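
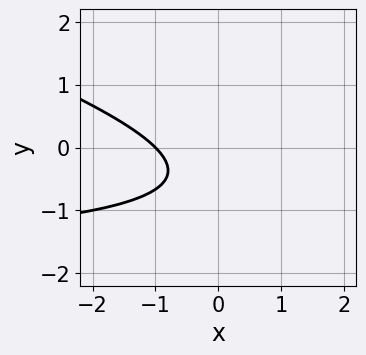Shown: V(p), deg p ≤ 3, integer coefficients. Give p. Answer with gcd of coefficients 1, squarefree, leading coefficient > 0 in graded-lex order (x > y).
x*y + 3*y^2 + 2*x + 3*y + 2

First, deg p = 2. The shape is more complex than any degree-1 curve.
Next, checking where it meets the axes: no y-intercept at any integer in the box; one x-axis crossing is at x = -1.
Finally, matching integer coefficients to the picture gives p.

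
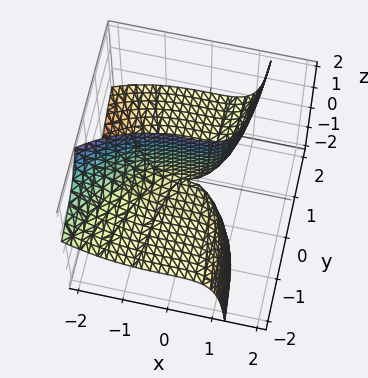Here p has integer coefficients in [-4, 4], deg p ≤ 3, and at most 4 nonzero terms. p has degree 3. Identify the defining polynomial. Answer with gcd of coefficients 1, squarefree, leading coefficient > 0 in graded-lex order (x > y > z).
x^3 + 2*x*y*z - 3*y*z

1. The degree is 3 — no degree-2 surface has this shape.
2. Against the integer gridlines: the visible y-axis segment lies entirely on the surface; one x-axis crossing is at x = 0.
3. Solving for integer coefficients yields p as stated. Check: (0, 0, 2) on the z-axis lies on the surface, and p(0, 0, 2) = 0. ✓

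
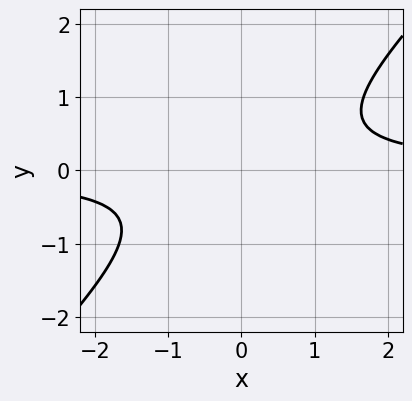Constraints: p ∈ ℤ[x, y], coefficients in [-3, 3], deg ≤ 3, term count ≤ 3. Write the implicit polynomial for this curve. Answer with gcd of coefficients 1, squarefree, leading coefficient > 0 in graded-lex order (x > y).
3*x*y - 3*y^2 - 2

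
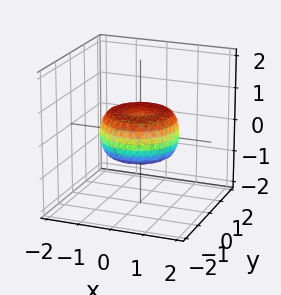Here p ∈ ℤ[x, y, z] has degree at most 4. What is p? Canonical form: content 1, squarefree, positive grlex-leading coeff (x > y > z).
(a) The degree is 4 — a generic line meets the surface in up to 4 points.
(b) Symmetries: rotational symmetry about the z-axis ⇒ p depends on x, y only through x² + y².
(c) From the visible intercepts: a circular section at z = 0 has radius between 1 and 2.
(d) These observations pin down the coefficients.

2*x^4 + 4*x^2*y^2 + 2*y^4 - 2*x^2 - 2*y^2 + 3*z^2 - 1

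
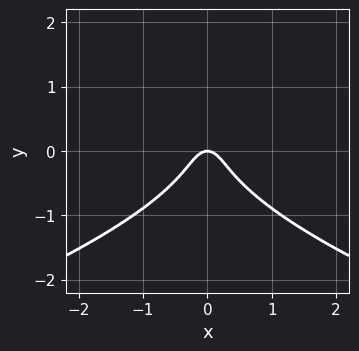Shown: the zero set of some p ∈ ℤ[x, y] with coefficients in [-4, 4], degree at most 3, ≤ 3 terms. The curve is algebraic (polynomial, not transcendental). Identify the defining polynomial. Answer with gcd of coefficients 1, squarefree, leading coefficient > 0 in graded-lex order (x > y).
First, the degree is 3 — a generic line meets the curve in up to 3 points.
Then, symmetries: mirror symmetry x ↦ −x ⇒ only even powers of x.
Next, reading off the gridlines: one x-axis crossing is at x = 0; it meets the y-axis at y = 0 (among the integer gridlines).
Finally, putting this together gives p.

3*y^3 + 3*x^2 + y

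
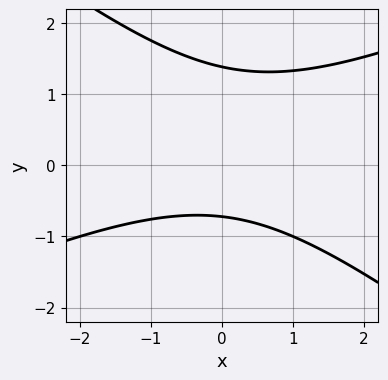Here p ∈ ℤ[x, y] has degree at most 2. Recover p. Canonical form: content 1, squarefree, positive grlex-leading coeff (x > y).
x^2 - x*y - 3*y^2 + 2*y + 3

First, deg p = 2. A generic line meets the curve in up to 2 points.
Next, from the visible intercepts: it misses every integer gridline on the x-axis.
Finally, matching integer coefficients to the picture gives p.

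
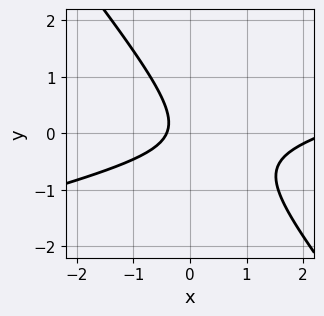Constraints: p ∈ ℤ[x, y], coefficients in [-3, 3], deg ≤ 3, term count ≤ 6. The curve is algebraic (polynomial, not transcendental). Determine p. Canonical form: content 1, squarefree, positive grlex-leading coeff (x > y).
Degree: no degree-1 curve has this shape, so deg p = 2.
Reading off the gridlines: no y-intercept at any integer in the box.
Solving for integer coefficients yields p as stated.

x^2 - 3*x*y - 3*y^2 - 2*x - 1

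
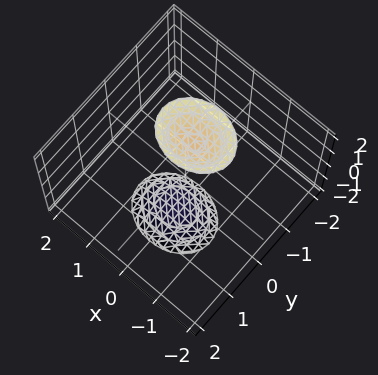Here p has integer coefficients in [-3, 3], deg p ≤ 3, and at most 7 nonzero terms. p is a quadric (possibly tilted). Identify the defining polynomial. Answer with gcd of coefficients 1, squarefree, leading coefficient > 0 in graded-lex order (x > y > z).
2*x^2 + 3*y^2 + y*z - z^2 + 3

There are 2 components.
The degree is 2 — no degree-1 surface has this shape.
From the visible intercepts: it misses every integer gridline on the y-axis; no x-intercept at any integer in the box.
Together with the visible shape, these determine p as stated.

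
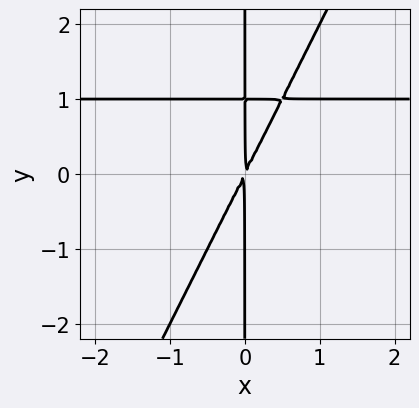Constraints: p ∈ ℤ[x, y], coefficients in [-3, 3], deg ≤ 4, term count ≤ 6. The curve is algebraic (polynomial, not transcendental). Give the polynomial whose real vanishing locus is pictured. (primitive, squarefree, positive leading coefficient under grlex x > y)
2*x^2*y - x*y^2 - 2*x^2 + x*y

(a) The degree is 3 — no degree-2 curve has this shape.
(b) Against the integer gridlines: the visible y-axis segment lies entirely on the curve.
(c) Putting this together gives p.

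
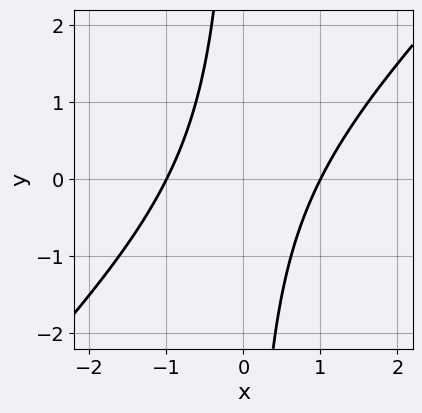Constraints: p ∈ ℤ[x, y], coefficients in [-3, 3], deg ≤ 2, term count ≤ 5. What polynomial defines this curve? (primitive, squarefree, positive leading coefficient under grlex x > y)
1. The degree is 2 — the shape is more complex than any degree-1 curve.
2. Reading off the gridlines: among the integer gridlines, it crosses the x-axis at x ∈ {-1, 1}; no y-intercept at any integer in the box.
3. Together with the visible shape, these determine p as stated.

x^2 - x*y - 1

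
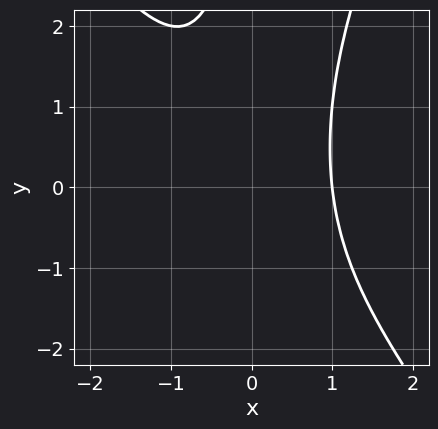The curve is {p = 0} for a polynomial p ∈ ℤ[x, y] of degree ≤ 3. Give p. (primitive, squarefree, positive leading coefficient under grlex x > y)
3*x^3 + x^2*y - x*y^2 - 3

First, the degree is 3 — the shape is more complex than any degree-2 curve.
Then, observable constraints: it meets the x-axis at x = 1 (among the integer gridlines); the curve avoids every integer y-axis point in the box.
Finally, putting this together gives p.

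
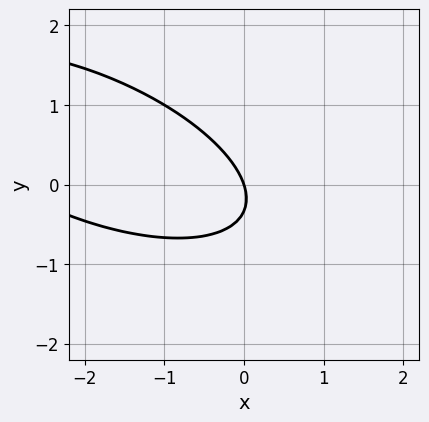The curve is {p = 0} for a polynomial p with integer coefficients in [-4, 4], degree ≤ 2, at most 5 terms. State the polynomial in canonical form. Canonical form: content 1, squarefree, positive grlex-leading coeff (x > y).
x^2 + 2*x*y + 3*y^2 + 3*x + y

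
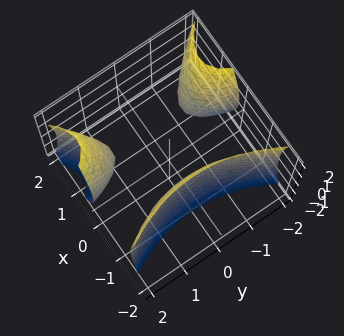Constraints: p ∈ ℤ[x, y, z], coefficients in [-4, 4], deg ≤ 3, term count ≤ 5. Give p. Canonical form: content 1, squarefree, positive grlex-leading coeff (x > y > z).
3*x^3 - 2*x*y^2 - 3*x^2 + z^2 + 2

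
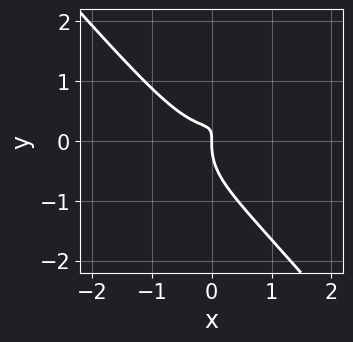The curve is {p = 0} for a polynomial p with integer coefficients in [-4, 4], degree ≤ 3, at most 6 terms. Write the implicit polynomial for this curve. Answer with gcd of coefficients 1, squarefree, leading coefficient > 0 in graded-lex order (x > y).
1. The degree is 3 — the shape is more complex than any degree-2 curve.
2. Against the integer gridlines: one y-axis crossing is at y = 0; it meets the x-axis at x = 0 (among the integer gridlines).
3. Solving for integer coefficients yields p as stated.

3*x^3 + 2*y^3 - 3*x*y + x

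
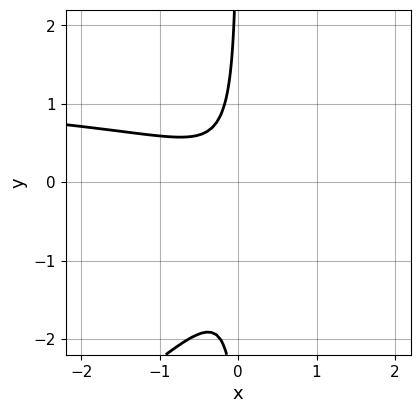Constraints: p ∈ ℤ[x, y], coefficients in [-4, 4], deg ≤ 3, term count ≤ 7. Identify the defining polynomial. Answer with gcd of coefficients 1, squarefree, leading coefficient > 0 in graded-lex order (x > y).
1. Degree: a generic line meets the curve in up to 3 points, so deg p = 3.
2. From the axis intercepts and sections: no x-intercept at any integer in the box; no y-intercept at any integer in the box.
3. Putting this together gives p.

2*x^2*y - 3*x*y^2 - 3*x^2 - 3*x*y - 1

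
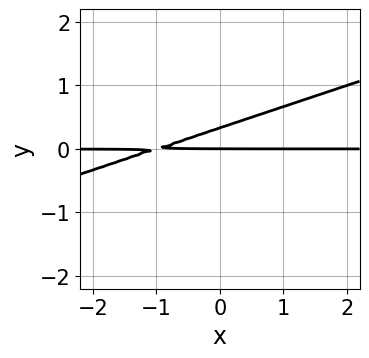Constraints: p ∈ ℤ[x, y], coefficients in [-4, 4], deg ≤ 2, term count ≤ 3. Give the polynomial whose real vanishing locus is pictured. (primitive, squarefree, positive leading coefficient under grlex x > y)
x*y - 3*y^2 + y

(a) deg p = 2. The shape is more complex than any degree-1 curve.
(b) From the visible intercepts: the visible x-axis segment lies entirely on the curve; it crosses the y-axis at the gridline y = 0.
(c) Putting this together gives p.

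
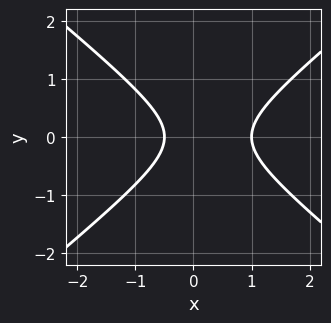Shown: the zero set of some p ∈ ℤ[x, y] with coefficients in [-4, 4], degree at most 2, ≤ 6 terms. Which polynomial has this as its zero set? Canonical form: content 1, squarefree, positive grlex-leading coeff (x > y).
2*x^2 - 3*y^2 - x - 1

Degree: no degree-1 curve has this shape, so deg p = 2.
Symmetries: the y ↦ −y reflection is a symmetry, so y appears only in even powers.
From the visible intercepts: it meets the x-axis at x = 1 (among the integer gridlines); the curve avoids every integer y-axis point in the box.
Fitting integer coefficients to these (and the overall shape) gives p.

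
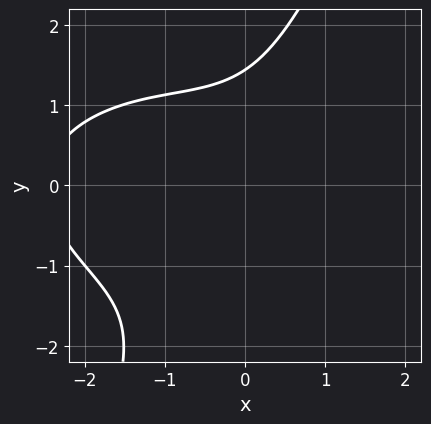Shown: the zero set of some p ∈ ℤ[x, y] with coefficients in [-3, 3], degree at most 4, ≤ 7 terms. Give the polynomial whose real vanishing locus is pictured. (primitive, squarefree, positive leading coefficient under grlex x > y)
x^3 + 2*x*y^2 - y^3 + 2*x^2 + 3

(a) deg p = 3. A generic line meets the curve in up to 3 points.
(b) From the axis intercepts and sections: it misses every integer gridline on the x-axis.
(c) These observations pin down the coefficients.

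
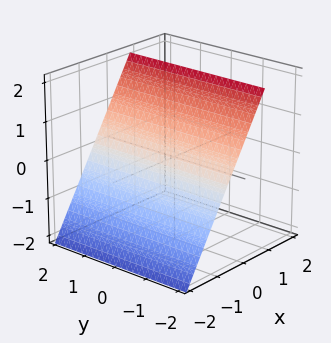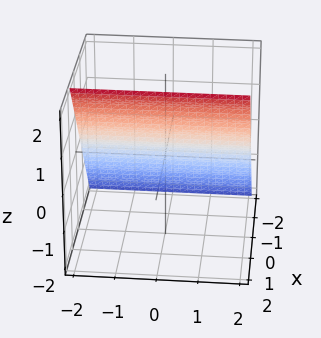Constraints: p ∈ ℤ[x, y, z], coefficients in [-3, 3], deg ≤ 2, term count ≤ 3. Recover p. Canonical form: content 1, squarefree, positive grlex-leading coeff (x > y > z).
3*x - 2*z + 2

(a) deg p = 1. The surface is flat (a plane).
(b) From the visible intercepts: the surface avoids every integer y-axis point in the box; it meets the z-axis at z = 1 (among the integer gridlines).
(c) Solving for integer coefficients yields p as stated.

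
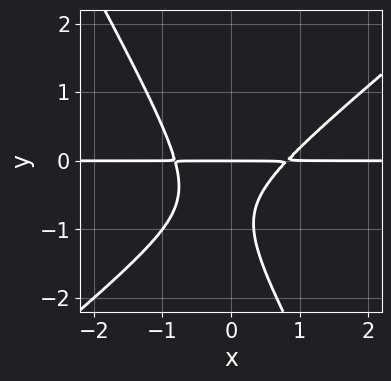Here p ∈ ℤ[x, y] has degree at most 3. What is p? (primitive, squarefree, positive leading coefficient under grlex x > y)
3*x^2*y - 2*x*y^2 - 2*y^3 - 3*y^2 - 2*y

Degree: no degree-2 curve has this shape, so deg p = 3.
Against the integer gridlines: the visible x-axis segment lies entirely on the curve; it meets the y-axis at y = 0 (among the integer gridlines).
The integer polynomial consistent with all of this is the stated p.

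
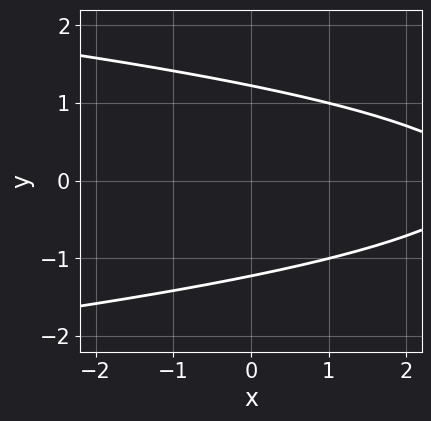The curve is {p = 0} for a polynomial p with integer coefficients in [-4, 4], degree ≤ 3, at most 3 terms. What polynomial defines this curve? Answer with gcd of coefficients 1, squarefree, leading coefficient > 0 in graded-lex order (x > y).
(a) Degree: a generic line meets the curve in up to 2 points, so deg p = 2.
(b) Symmetries: mirror symmetry y ↦ −y ⇒ only even powers of y.
(c) Reading off the gridlines: it misses every integer gridline on the x-axis.
(d) These observations pin down the coefficients.

2*y^2 + x - 3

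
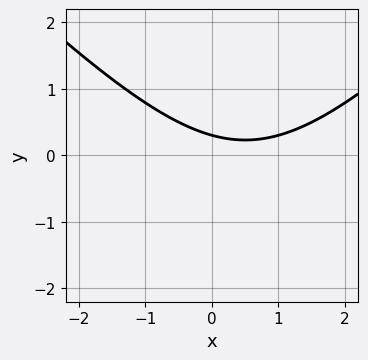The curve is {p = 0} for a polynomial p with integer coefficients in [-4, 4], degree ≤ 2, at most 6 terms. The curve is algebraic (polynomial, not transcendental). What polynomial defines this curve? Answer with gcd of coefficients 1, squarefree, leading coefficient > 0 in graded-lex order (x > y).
x^2 - y^2 - x - 3*y + 1

1. The degree is 2 — a generic line meets the curve in up to 2 points.
2. Observable constraints: it misses every integer gridline on the x-axis.
3. Together with the visible shape, these determine p as stated.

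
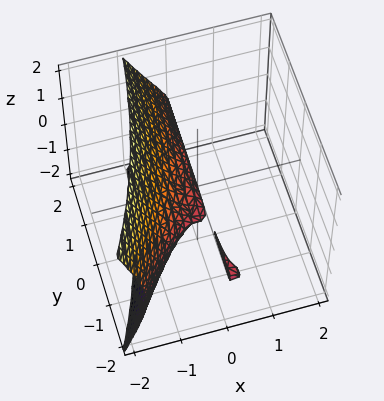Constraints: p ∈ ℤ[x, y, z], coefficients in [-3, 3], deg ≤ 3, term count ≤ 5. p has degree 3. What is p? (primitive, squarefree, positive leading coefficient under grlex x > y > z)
3*x^3 - 2*x^2*y + x*y + 2*z^2 + x

(a) I count 2 distinct pieces.
(b) Degree: no degree-2 surface has this shape, so deg p = 3.
(c) Checking where it meets the axes: it crosses the x-axis at the gridline x = 0; one z-axis crossing is at z = 0; every point of the y-axis in the box is on the surface.
(d) Matching integer coefficients to the picture gives p.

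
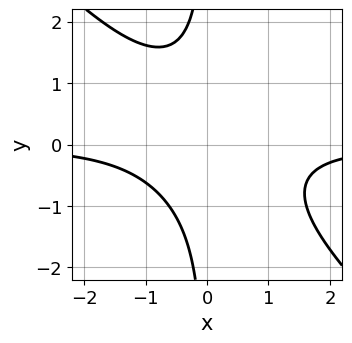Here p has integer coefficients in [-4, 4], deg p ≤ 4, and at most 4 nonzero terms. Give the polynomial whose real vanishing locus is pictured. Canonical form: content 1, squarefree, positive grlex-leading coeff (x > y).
First, degree: the shape is more complex than any degree-2 curve, so deg p = 3.
Next, observable constraints: it misses every integer gridline on the x-axis; it misses every integer gridline on the y-axis.
Finally, the integer polynomial consistent with all of this is the stated p.

x^2*y + x*y^2 + 1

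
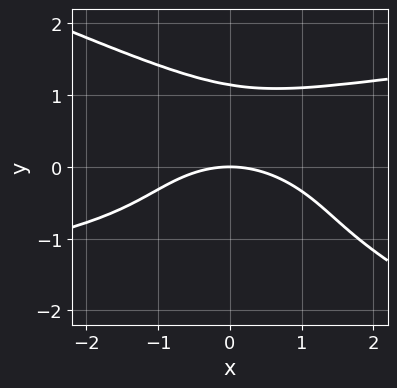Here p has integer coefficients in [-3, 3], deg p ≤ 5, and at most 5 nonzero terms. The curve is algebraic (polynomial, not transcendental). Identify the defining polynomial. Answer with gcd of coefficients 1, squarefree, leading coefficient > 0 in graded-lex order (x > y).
x*y^3 + 2*y^4 - x^2 - 3*y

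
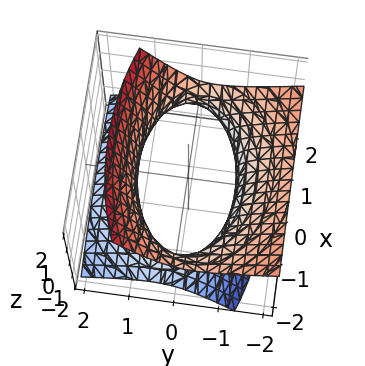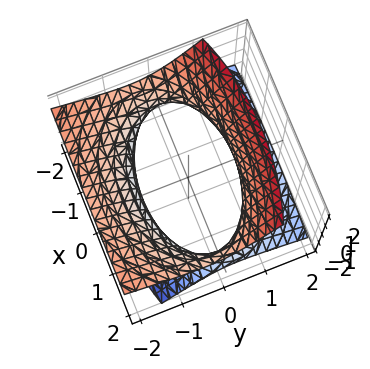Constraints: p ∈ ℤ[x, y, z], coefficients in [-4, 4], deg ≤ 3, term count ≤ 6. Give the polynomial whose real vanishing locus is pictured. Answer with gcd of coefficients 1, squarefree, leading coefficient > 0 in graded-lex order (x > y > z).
x^2 + 2*y^2 + 3*y*z - 3*z^2 - 3

First, degree: no degree-1 surface has this shape, so deg p = 2.
Next, observable constraints: the surface avoids every integer z-axis point in the box.
Finally, the integer polynomial consistent with all of this is the stated p.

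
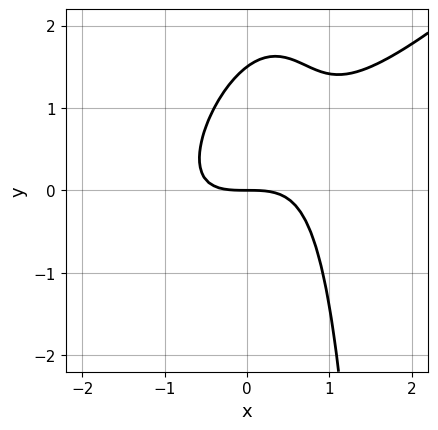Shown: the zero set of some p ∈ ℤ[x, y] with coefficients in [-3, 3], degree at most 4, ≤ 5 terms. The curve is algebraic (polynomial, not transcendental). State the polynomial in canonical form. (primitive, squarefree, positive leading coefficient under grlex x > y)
2*x^3 - 3*x^2*y + x*y^2 - 2*y^2 + 3*y

First, deg p = 3.
Then, from the visible intercepts: it meets the y-axis at y = 0 (among the integer gridlines); one x-axis crossing is at x = 0.
Finally, the integer polynomial consistent with all of this is the stated p.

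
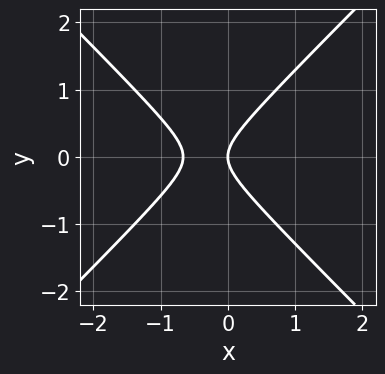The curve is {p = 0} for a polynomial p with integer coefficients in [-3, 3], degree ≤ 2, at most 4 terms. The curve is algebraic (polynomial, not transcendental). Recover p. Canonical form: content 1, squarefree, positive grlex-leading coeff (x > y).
1. deg p = 2. A generic line meets the curve in up to 2 points.
2. Symmetries: it's symmetric under y → −y, forcing even powers of y.
3. From the axis intercepts and sections: it crosses the x-axis at the gridline x = 0; it meets the y-axis at y = 0 (among the integer gridlines).
4. Assembling these constraints gives the stated polynomial.

3*x^2 - 3*y^2 + 2*x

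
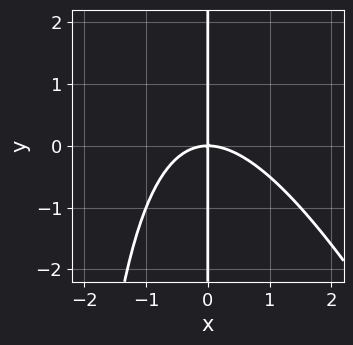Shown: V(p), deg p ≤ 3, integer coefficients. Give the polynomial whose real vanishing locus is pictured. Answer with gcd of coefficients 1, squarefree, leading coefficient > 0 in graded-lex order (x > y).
2*x^3 + x^2*y + 3*x*y

1. The degree is 3 — a generic line meets the curve in up to 3 points.
2. Checking where it meets the axes: it crosses the x-axis at the gridline x = 0; the visible y-axis segment lies entirely on the curve.
3. Putting this together gives p.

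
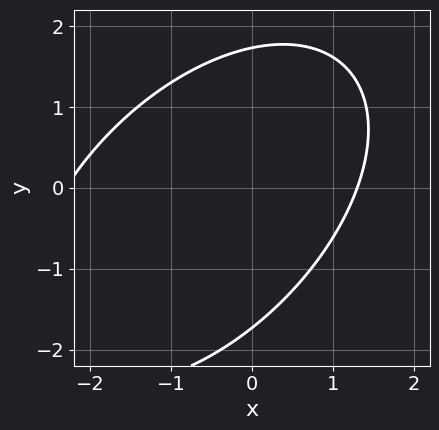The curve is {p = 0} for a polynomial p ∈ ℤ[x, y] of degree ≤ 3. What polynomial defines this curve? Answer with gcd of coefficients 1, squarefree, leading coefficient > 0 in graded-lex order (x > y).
x^2 - x*y + y^2 + x - 3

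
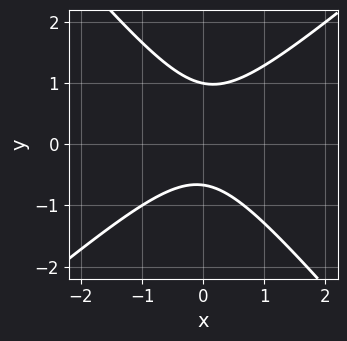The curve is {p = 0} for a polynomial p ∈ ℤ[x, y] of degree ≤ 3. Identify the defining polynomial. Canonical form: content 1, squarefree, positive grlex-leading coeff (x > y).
1. deg p = 2. The shape is more complex than any degree-1 curve.
2. Against the integer gridlines: it misses every integer gridline on the x-axis; it crosses the y-axis at the gridline y = 1.
3. These observations pin down the coefficients.

3*x^2 - x*y - 3*y^2 + y + 2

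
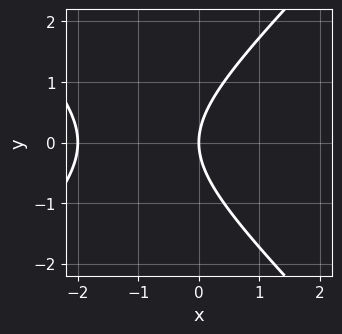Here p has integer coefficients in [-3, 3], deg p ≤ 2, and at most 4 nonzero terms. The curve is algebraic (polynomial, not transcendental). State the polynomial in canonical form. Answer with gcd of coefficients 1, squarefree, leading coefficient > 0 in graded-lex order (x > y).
x^2 - y^2 + 2*x

The degree is 2 — no degree-1 curve has this shape.
Symmetries: it's symmetric under y → −y, forcing even powers of y.
From the visible intercepts: one y-axis crossing is at y = 0; among the integer gridlines, it crosses the x-axis at x ∈ {-2, 0}.
Solving for integer coefficients yields p as stated.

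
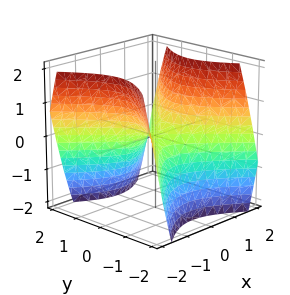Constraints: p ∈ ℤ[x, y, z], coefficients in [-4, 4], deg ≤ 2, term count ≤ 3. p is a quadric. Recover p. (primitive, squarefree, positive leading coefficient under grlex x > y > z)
x^2 - y^2 - z

1. deg p = 2.
2. Symmetries: it's symmetric under y → −y, forcing even powers of y; it's symmetric under x → −x, forcing even powers of x.
3. From the axis intercepts and sections: one x-axis crossing is at x = 0; it meets the z-axis at z = 0 (among the integer gridlines); it crosses the y-axis at the gridline y = 0.
4. The integer polynomial consistent with all of this is the stated p.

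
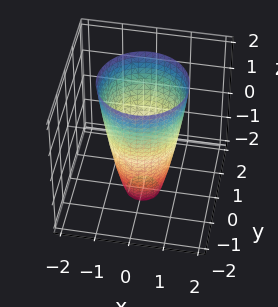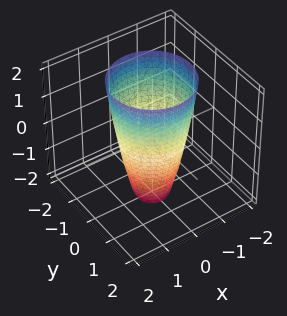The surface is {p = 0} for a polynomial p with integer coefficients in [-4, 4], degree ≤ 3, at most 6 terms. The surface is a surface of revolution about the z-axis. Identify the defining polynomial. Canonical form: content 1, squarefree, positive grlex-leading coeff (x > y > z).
3*x^2 + 3*y^2 - z - 3

1. deg p = 2. No degree-1 surface has this shape.
2. Symmetries: rotational symmetry about the z-axis ⇒ p depends on x, y only through x² + y².
3. Observable constraints: a circular section at z = 2 has radius between 1 and 2; the x-axis gridline crossings are at x ∈ {-1, 1}.
4. Together with the visible shape, these determine p as stated. Check: (0, -1, 0) on the y-axis lies on the surface, and p(0, -1, 0) = 0. ✓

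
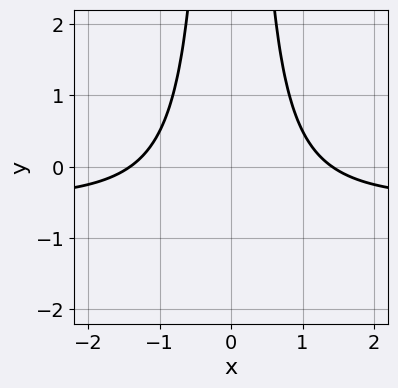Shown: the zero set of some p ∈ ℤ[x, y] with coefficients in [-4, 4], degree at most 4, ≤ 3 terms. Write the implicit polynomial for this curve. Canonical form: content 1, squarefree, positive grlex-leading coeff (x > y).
2*x^2*y + x^2 - 2

1. The degree is 3 — a generic line meets the curve in up to 3 points.
2. Symmetries: mirror symmetry x ↦ −x ⇒ only even powers of x.
3. From the axis intercepts and sections: the curve avoids every integer y-axis point in the box.
4. Fitting integer coefficients to these (and the overall shape) gives p.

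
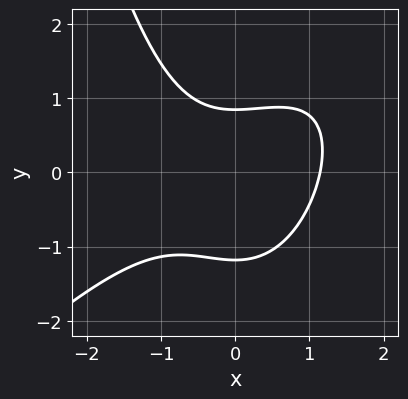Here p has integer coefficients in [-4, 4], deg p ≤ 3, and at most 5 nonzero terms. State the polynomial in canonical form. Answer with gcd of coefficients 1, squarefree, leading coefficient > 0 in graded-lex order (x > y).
2*x^3 - 2*x^2*y + 3*y^2 + y - 3

Degree: a generic line meets the curve in up to 3 points, so deg p = 3.
Putting this together gives p.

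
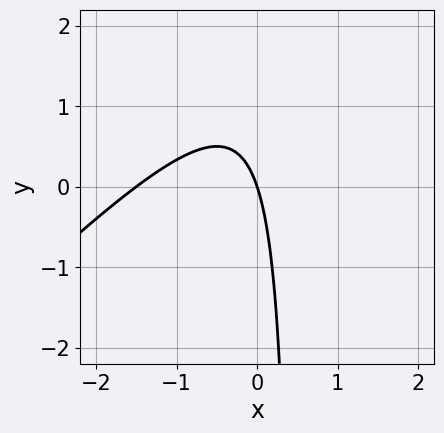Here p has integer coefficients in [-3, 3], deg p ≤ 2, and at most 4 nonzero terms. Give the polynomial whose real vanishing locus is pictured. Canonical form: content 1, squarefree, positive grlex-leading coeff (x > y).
2*x^2 - 2*x*y + 3*x + y

(a) deg p = 2. The shape is more complex than any degree-1 curve.
(b) Reading off the gridlines: one x-axis crossing is at x = 0; one y-axis crossing is at y = 0.
(c) The integer polynomial consistent with all of this is the stated p.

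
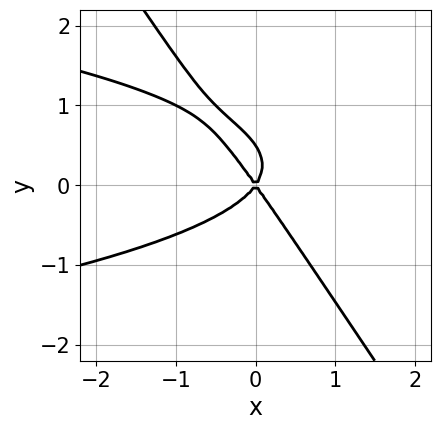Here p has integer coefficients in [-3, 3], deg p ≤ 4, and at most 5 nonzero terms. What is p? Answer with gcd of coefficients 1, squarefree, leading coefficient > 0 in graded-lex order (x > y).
3*x*y^2 + 2*y^3 + 2*x^2 - y^2

(a) deg p = 3.
(b) Observable constraints: it crosses the y-axis at the gridline y = 0; it meets the x-axis at x = 0 (among the integer gridlines).
(c) These observations pin down the coefficients.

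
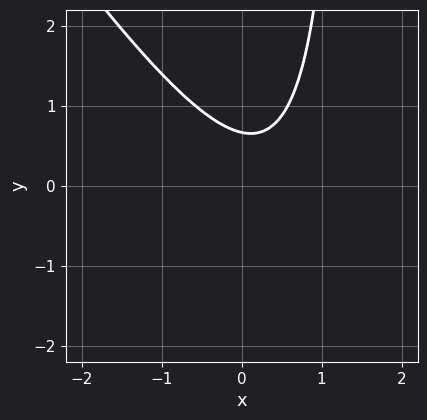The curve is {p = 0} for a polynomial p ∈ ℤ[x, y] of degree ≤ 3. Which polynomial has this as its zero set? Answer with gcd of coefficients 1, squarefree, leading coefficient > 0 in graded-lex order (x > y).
3*x^2 + 2*x*y - 2*x - 3*y + 2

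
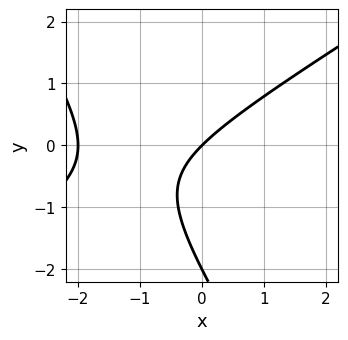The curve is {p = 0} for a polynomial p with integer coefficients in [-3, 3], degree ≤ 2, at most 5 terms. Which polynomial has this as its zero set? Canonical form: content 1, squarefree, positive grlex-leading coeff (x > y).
x^2 - x*y - y^2 + 2*x - 2*y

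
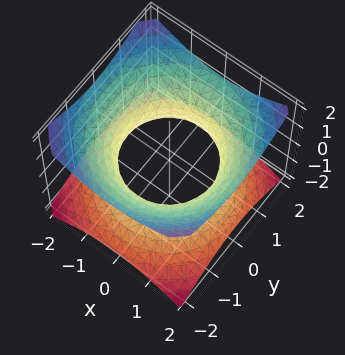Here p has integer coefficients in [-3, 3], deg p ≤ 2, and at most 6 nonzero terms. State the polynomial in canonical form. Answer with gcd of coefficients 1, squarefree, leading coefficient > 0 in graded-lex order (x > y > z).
(a) The degree is 2 — an hourglass — one-sheet hyperboloid; a quadric.
(b) Symmetries: the surface is invariant under rotation about z: p = q(x² + y², z); mirror symmetry z ↦ −z ⇒ only even powers of z.
(c) Against the integer gridlines: a circular section at z = 0 has radius between 1 and 2; it misses every integer gridline on the z-axis.
(d) Putting this together gives p.

2*x^2 + 2*y^2 - 3*z^2 - 3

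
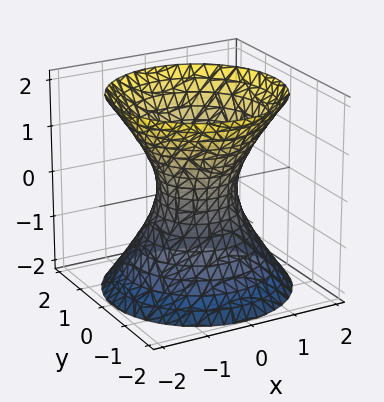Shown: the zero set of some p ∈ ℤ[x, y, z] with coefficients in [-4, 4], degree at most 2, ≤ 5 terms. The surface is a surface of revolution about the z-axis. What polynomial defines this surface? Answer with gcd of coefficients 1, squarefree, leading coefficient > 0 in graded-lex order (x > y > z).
(a) Degree: a generic line meets the surface in up to 2 points, so deg p = 2.
(b) Symmetry: the surface is invariant under rotation about z: p = q(x² + y², z).
(c) From the visible intercepts: a circular section at z = 0 has radius between 0 and 1; it misses every integer gridline on the z-axis.
(d) Together with the visible shape, these determine p as stated.

3*x^2 + 3*y^2 - 2*z^2 - 2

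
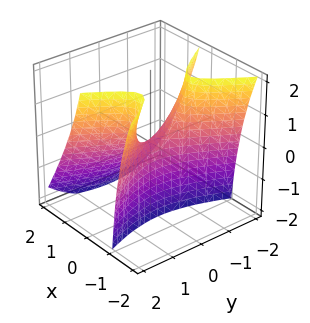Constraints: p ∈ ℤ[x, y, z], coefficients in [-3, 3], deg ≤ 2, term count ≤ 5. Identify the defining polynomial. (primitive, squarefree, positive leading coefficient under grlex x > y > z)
3*x^2 + 2*x*z - y^2 + z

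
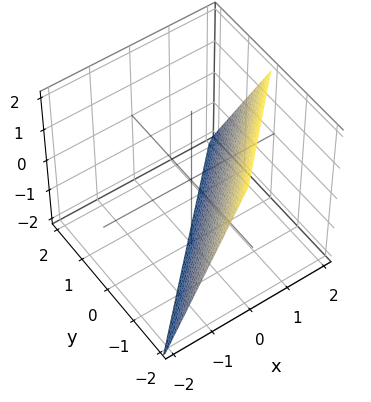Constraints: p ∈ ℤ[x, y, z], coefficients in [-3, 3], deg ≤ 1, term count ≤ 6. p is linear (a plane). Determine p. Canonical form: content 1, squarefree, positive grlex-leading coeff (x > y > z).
2*x - 2*y - z - 2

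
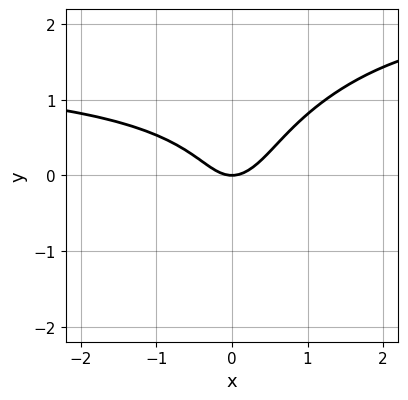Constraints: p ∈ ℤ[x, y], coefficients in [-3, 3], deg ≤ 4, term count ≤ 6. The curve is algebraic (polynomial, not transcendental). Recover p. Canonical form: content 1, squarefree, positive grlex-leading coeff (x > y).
2*x^2*y - 2*x*y^2 + 2*y^3 - 3*x^2 + 2*y

Degree: a generic line meets the curve in up to 3 points, so deg p = 3.
From the visible intercepts: one x-axis crossing is at x = 0; it crosses the y-axis at the gridline y = 0.
Matching integer coefficients to the picture gives p.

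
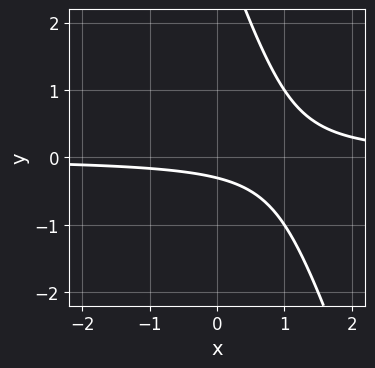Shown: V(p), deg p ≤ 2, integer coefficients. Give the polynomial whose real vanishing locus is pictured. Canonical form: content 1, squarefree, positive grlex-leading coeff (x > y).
First, degree: no degree-1 curve has this shape, so deg p = 2.
Next, from the visible intercepts: the curve avoids every integer x-axis point in the box.
Finally, these observations pin down the coefficients.

3*x*y + y^2 - 3*y - 1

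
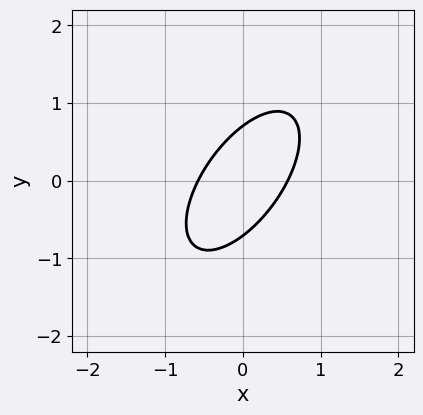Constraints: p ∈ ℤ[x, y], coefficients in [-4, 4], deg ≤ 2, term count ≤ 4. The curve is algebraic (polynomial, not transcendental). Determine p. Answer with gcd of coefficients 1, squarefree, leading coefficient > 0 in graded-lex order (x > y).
3*x^2 - 3*x*y + 2*y^2 - 1

deg p = 2. A generic line meets the curve in up to 2 points.
Putting this together gives p.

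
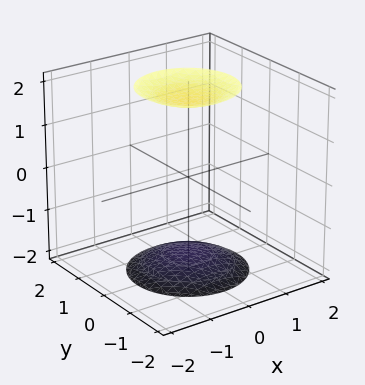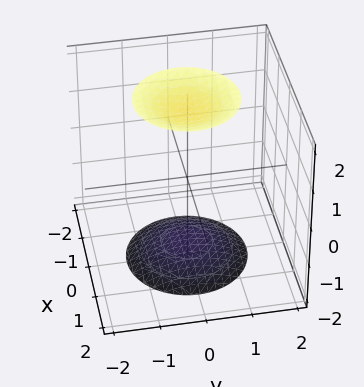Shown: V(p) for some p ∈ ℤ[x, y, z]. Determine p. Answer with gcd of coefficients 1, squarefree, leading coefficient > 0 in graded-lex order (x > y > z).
The picture has 2 separate pieces.
Degree: two separate bowl-shaped sheets opening away from each other; a quadric, so deg p = 2.
Symmetries: it's symmetric under z → −z, forcing even powers of z; every cross-section ⟂ z is a circle, so x, y appear only via x² + y².
Against the integer gridlines: a circular section at z = 2 has radius exactly 1; the surface avoids every integer x-axis point in the box; no y-intercept at any integer in the box.
Fitting integer coefficients to these (and the overall shape) gives p.

x^2 + y^2 - z^2 + 3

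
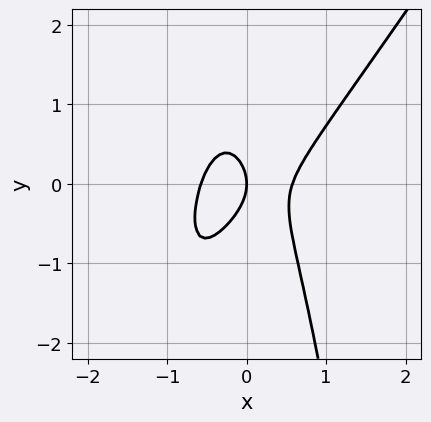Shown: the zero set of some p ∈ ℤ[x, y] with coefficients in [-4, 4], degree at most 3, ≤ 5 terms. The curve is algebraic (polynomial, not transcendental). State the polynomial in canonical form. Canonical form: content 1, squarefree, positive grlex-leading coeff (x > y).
(a) Degree: a generic line meets the curve in up to 3 points, so deg p = 3.
(b) Against the integer gridlines: it meets the y-axis at y = 0 (among the integer gridlines); it crosses the x-axis at the gridline x = 0.
(c) These observations pin down the coefficients.

3*x^3 - 2*x^2*y - y^2 - x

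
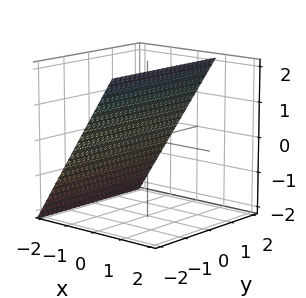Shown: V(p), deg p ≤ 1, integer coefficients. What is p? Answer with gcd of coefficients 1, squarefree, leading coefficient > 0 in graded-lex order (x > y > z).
First, degree: every cross-section is a straight line — this is a plane, so deg p = 1.
Next, from the visible intercepts: it meets the z-axis at z = 1 (among the integer gridlines); the surface avoids every integer y-axis point in the box.
Finally, these observations pin down the coefficients.

3*x - 2*z + 2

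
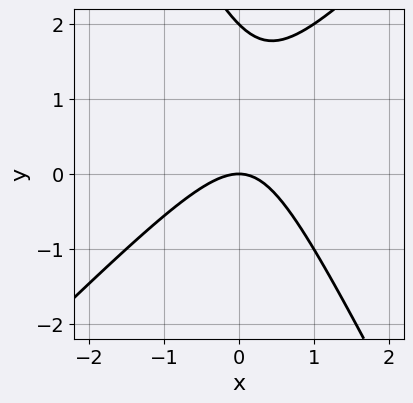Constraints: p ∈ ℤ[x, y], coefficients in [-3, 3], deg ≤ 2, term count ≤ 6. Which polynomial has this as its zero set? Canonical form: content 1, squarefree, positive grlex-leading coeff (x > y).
2*x^2 - x*y - y^2 + 2*y

deg p = 2.
From the axis intercepts and sections: it meets the x-axis at x = 0 (among the integer gridlines); among the integer gridlines, it crosses the y-axis at y ∈ {0, 2}.
Together with the visible shape, these determine p as stated.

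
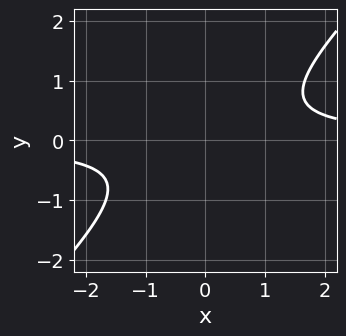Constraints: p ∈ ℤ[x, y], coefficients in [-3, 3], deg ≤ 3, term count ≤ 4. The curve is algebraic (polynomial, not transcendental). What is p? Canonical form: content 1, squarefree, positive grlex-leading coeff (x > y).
1. deg p = 2. The shape is more complex than any degree-1 curve.
2. Observable constraints: it misses every integer gridline on the x-axis; it misses every integer gridline on the y-axis.
3. Putting this together gives p.

3*x*y - 3*y^2 - 2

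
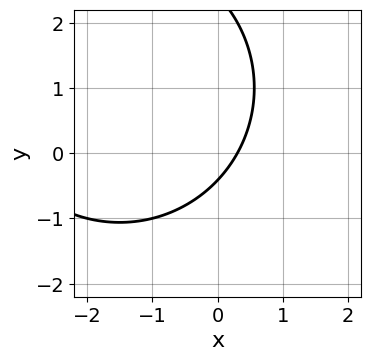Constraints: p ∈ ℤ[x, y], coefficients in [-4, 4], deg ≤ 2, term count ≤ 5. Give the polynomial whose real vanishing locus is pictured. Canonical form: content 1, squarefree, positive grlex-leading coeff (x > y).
First, the degree is 2 — a generic line meets the curve in up to 2 points.
Finally, the integer polynomial consistent with all of this is the stated p.

x^2 + y^2 + 3*x - 2*y - 1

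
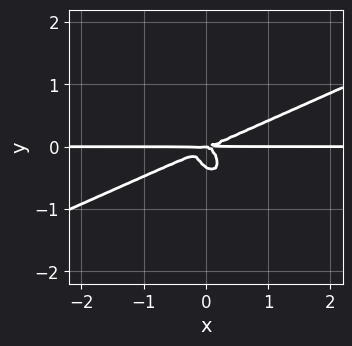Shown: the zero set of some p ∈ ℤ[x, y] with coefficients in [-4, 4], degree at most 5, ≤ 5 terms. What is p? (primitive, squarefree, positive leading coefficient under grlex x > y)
deg p = 4. The shape is more complex than any degree-3 curve.
Checking where it meets the axes: it crosses the y-axis at the gridline y = 0; every point of the x-axis in the box is on the curve.
Together with the visible shape, these determine p as stated.

2*x^3*y - 3*x^2*y^2 - 2*x*y^3 - 3*y^4 - y^3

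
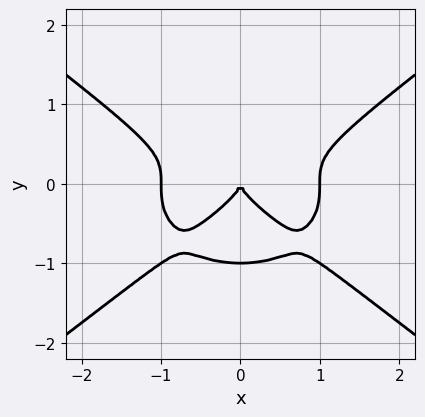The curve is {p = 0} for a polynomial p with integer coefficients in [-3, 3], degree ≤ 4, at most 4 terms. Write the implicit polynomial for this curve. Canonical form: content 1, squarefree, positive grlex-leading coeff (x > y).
x^4 - 3*y^4 - 3*y^3 - x^2

deg p = 4. A generic line meets the curve in up to 4 points.
Symmetries: it's symmetric under x → −x, forcing even powers of x.
From the axis intercepts and sections: the y-axis gridline crossings are at y ∈ {-1, 0}; the x-axis gridline crossings are at x ∈ {-1, 0, 1}.
The integer polynomial consistent with all of this is the stated p.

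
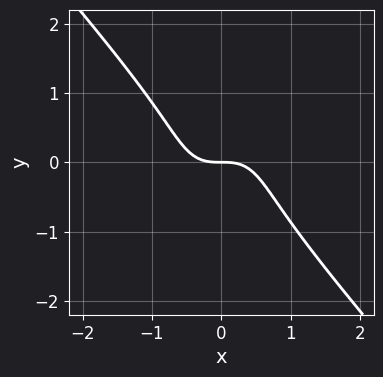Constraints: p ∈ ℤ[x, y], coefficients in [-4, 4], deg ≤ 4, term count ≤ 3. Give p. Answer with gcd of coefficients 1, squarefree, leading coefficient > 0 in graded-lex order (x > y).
3*x^3 + 2*y^3 + 2*y

(a) Degree: a generic line meets the curve in up to 3 points, so deg p = 3.
(b) Reading off the gridlines: it crosses the x-axis at the gridline x = 0; one y-axis crossing is at y = 0.
(c) Assembling these constraints gives the stated polynomial.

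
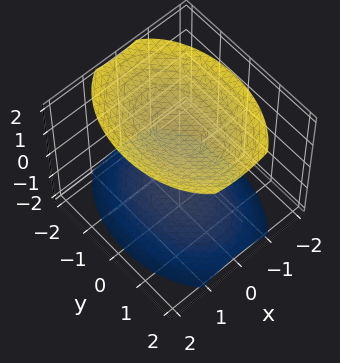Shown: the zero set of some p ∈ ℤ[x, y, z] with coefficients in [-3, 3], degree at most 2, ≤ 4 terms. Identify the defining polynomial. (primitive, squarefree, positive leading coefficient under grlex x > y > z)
2*x^2 + y^2 - 2*z^2 + 3

1. I count 2 distinct pieces. They look like related sheets of one shape, so recover p as a whole.
2. Degree: two separate bowl-shaped sheets opening away from each other; a quadric, so deg p = 2.
3. Symmetries: it's symmetric under x → −x, forcing even powers of x; the z ↦ −z reflection is a symmetry, so z appears only in even powers; the y ↦ −y reflection is a symmetry, so y appears only in even powers.
4. Checking where it meets the axes: the surface avoids every integer y-axis point in the box; the surface avoids every integer x-axis point in the box.
5. Solving for integer coefficients yields p as stated.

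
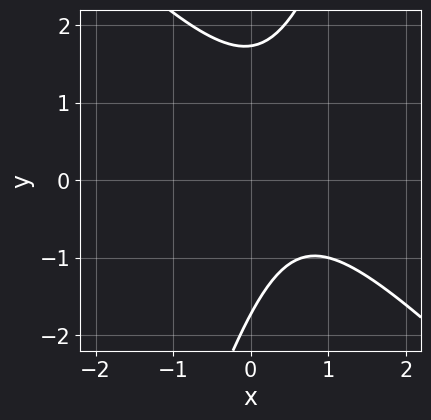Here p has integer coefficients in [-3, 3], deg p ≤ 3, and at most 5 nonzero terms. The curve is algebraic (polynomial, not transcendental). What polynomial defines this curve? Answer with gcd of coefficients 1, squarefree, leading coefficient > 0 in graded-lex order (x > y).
1. deg p = 2. A generic line meets the curve in up to 2 points.
2. Observable constraints: no x-intercept at any integer in the box.
3. The integer polynomial consistent with all of this is the stated p.

3*x^2 + 2*x*y - y^2 - 3*x + 3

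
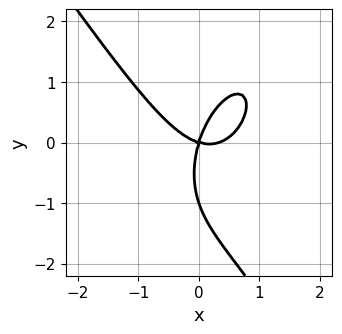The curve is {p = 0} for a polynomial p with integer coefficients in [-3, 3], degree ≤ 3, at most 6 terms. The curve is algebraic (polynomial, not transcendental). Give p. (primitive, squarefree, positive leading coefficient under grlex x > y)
3*x^3 + y^3 - x^2 - 3*x*y + y^2

1. deg p = 3.
2. From the visible intercepts: among the integer gridlines, it crosses the y-axis at y ∈ {-1, 0}; it crosses the x-axis at the gridline x = 0.
3. Together with the visible shape, these determine p as stated.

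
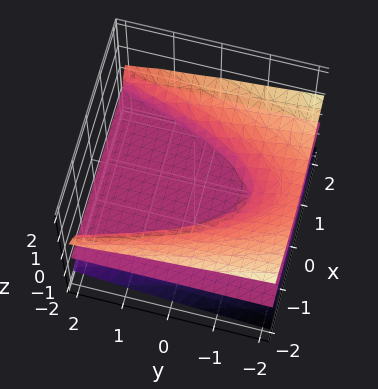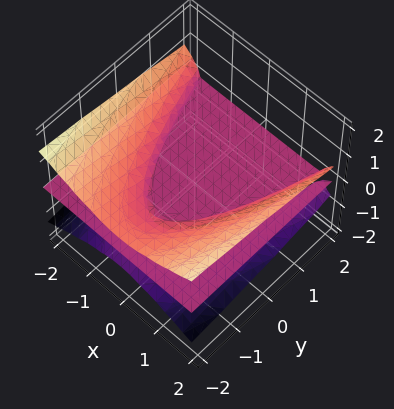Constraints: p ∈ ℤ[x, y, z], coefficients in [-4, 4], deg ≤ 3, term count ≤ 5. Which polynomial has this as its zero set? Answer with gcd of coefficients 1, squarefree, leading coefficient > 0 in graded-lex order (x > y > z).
x^2*z - 3*z^3 - y*z - z

First, the picture has 2 separate pieces. They look like related sheets of one shape, so recover p as a whole.
Then, the degree is 3 — a generic line meets the surface in up to 3 points.
Next, from the axis intercepts and sections: every point of the x-axis in the box is on the surface; the visible y-axis segment lies entirely on the surface; it meets the z-axis at z = 0 (among the integer gridlines).
Finally, solving for integer coefficients yields p as stated.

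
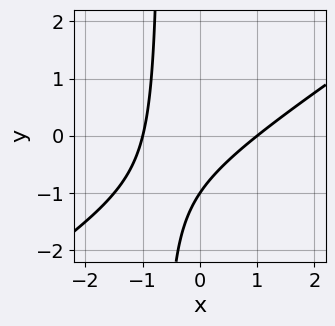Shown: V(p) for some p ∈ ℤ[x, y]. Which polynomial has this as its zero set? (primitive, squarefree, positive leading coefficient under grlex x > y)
2*x^2 - 3*x*y - 2*y - 2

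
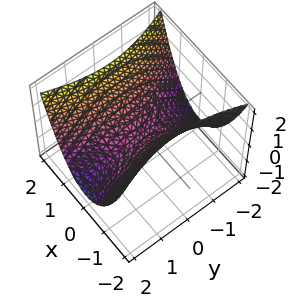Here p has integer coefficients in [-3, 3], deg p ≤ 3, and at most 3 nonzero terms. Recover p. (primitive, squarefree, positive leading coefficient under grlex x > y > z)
3*x^2 - y^2 - 3*z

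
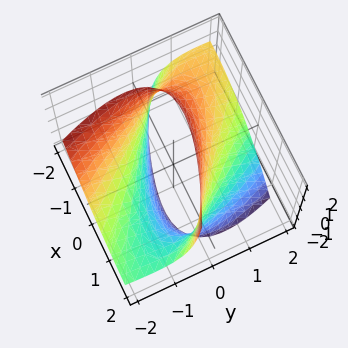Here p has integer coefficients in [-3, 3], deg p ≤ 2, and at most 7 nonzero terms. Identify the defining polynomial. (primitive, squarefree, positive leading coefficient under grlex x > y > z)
First, deg p = 2. No degree-1 surface has this shape.
Next, from the axis intercepts and sections: it misses every integer gridline on the z-axis.
Finally, solving for integer coefficients yields p as stated.

x^2 + 2*x*y + y^2 + 2*y*z - 2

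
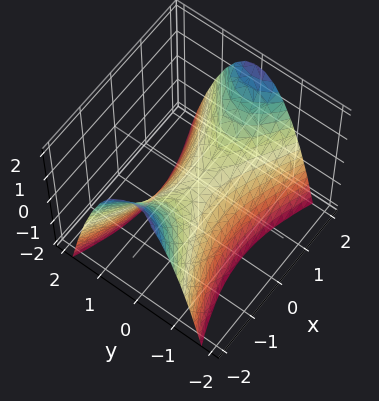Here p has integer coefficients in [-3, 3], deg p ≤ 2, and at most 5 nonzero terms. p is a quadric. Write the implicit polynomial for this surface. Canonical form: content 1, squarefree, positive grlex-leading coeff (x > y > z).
x^2 - 3*y^2 - 2*z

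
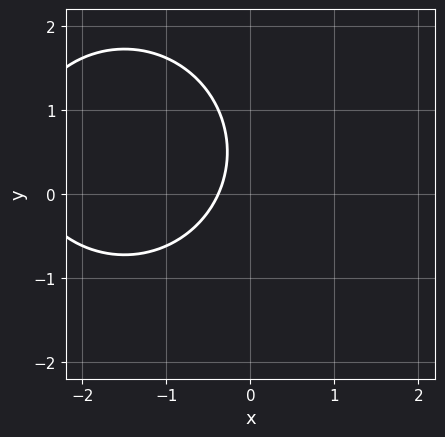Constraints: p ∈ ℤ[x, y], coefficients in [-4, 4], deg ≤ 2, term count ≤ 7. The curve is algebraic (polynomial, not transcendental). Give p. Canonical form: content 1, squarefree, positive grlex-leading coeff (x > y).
x^2 + y^2 + 3*x - y + 1

1. deg p = 2. The shape is more complex than any degree-1 curve.
2. From the axis intercepts and sections: the curve avoids every integer y-axis point in the box.
3. Putting this together gives p.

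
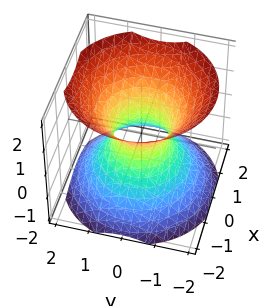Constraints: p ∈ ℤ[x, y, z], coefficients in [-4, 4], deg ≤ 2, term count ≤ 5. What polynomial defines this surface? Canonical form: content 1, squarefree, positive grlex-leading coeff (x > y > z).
First, the degree is 2 — one connected sheet with a waist; a quadric.
Then, symmetries: the z ↦ −z reflection is a symmetry, so z appears only in even powers; every cross-section ⟂ z is a circle, so x, y appear only via x² + y².
Then, checking where it meets the axes: a circular section at z = -1 has radius between 1 and 2; no z-intercept at any integer in the box.
Finally, the integer polynomial consistent with all of this is the stated p.

3*x^2 + 3*y^2 - 3*z^2 - 2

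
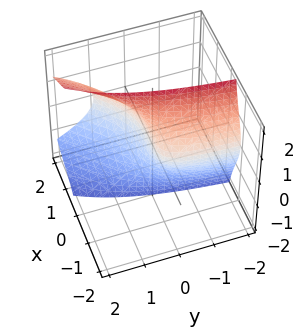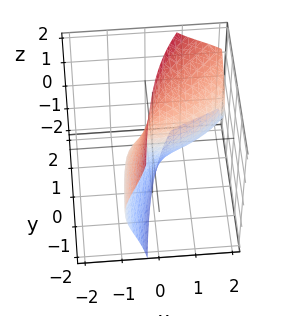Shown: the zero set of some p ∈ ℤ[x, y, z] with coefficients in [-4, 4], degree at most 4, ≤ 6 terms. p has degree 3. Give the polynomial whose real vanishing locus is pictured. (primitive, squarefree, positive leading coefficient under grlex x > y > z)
x^3 + 3*x*z^2 - 3*x*y - 3*y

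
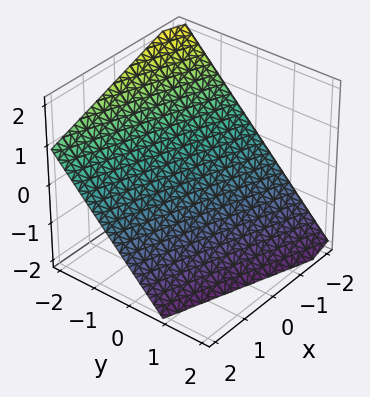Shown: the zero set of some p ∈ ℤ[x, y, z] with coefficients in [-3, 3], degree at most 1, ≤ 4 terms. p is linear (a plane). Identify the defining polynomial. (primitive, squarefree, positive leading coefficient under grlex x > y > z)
x + 3*y + 3*z + 2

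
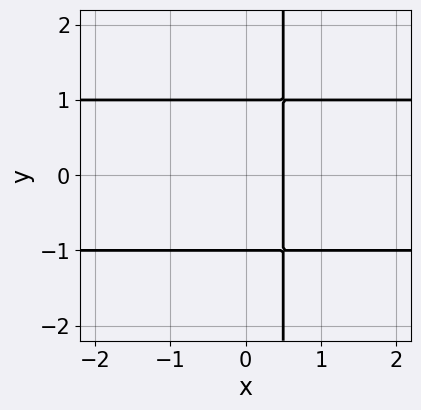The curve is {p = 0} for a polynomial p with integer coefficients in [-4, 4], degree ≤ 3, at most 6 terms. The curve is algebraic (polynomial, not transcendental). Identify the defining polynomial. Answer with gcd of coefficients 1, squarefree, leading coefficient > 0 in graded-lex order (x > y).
1. deg p = 3. No degree-2 curve has this shape.
2. Symmetries: the y ↦ −y reflection is a symmetry, so y appears only in even powers.
3. Observable constraints: the y-axis gridline crossings are at y ∈ {-1, 1}.
4. Putting this together gives p.

2*x*y^2 - y^2 - 2*x + 1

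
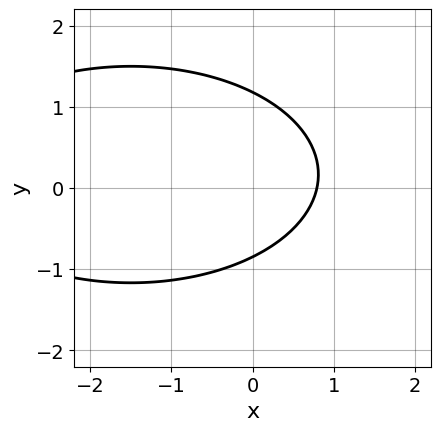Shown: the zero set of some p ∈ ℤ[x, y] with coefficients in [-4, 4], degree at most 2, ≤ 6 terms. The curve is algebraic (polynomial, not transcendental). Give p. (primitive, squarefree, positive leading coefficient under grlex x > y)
x^2 + 3*y^2 + 3*x - y - 3

1. Degree: a generic line meets the curve in up to 2 points, so deg p = 2.
2. Solving for integer coefficients yields p as stated.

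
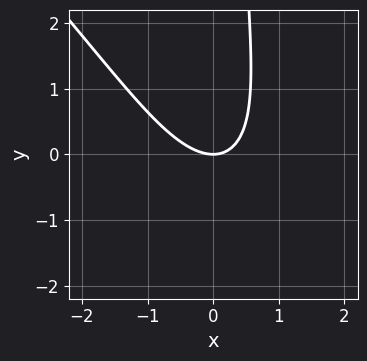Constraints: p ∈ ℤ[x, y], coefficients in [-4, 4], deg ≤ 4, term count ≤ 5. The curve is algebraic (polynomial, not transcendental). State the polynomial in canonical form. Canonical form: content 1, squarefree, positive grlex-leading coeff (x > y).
1. The degree is 3 — the shape is more complex than any degree-2 curve.
2. Observable constraints: one x-axis crossing is at x = 0; it crosses the y-axis at the gridline y = 0.
3. Fitting integer coefficients to these (and the overall shape) gives p.

x^2*y + x*y^2 + 3*x^2 + 2*x*y - 3*y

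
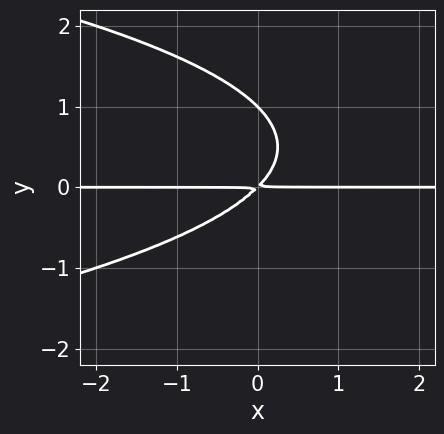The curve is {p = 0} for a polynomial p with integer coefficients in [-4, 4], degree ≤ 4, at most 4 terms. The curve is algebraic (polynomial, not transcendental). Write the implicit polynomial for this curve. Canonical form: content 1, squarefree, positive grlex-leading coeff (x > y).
y^3 + x*y - y^2

1. The degree is 3 — no degree-2 curve has this shape.
2. Checking where it meets the axes: every point of the x-axis in the box is on the curve; one y-axis crossing is at y = 1.
3. Together with the visible shape, these determine p as stated.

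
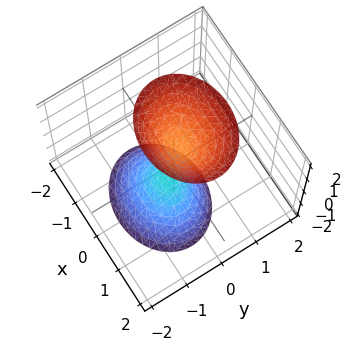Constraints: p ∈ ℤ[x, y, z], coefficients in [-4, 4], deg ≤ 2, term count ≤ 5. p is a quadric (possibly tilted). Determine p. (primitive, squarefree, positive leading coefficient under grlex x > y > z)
2*x^2 + 3*y^2 - y*z - z^2 + 1

(a) There are 2 components. They look like related sheets of one shape, so recover p as a whole.
(b) Degree: no degree-1 surface has this shape, so deg p = 2.
(c) From the axis intercepts and sections: the z-axis gridline crossings are at z ∈ {-1, 1}; the surface avoids every integer x-axis point in the box; it misses every integer gridline on the y-axis.
(d) These observations pin down the coefficients.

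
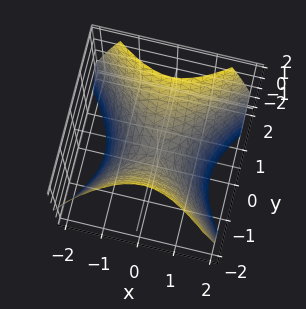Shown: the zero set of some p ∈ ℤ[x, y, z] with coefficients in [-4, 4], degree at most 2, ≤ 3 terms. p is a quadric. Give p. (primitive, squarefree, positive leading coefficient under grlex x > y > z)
deg p = 2. A hyperbolic paraboloid; a quadric.
Symmetries: mirror symmetry x ↦ −x ⇒ only even powers of x; the y ↦ −y reflection is a symmetry, so y appears only in even powers.
From the axis intercepts and sections: it meets the z-axis at z = 0 (among the integer gridlines); it meets the x-axis at x = 0 (among the integer gridlines); it meets the y-axis at y = 0 (among the integer gridlines).
Assembling these constraints gives the stated polynomial.

x^2 - y^2 + z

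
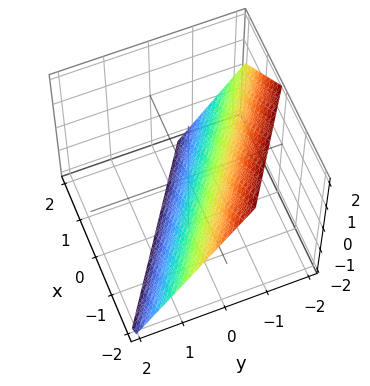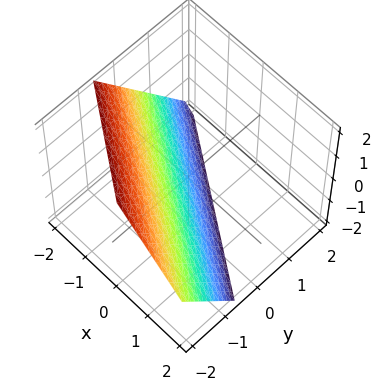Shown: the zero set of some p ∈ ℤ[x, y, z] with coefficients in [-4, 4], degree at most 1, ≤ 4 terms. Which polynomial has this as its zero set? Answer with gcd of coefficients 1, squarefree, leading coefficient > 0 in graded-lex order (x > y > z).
2*x + 3*y + 2*z + 2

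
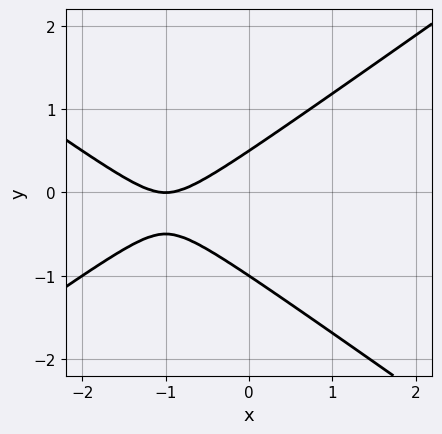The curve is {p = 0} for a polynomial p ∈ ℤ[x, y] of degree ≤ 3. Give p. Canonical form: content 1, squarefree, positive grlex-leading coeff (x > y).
x^2 - 2*y^2 + 2*x - y + 1

(a) The degree is 2 — a generic line meets the curve in up to 2 points.
(b) Against the integer gridlines: it meets the x-axis at x = -1 (among the integer gridlines); it crosses the y-axis at the gridline y = -1.
(c) Fitting integer coefficients to these (and the overall shape) gives p.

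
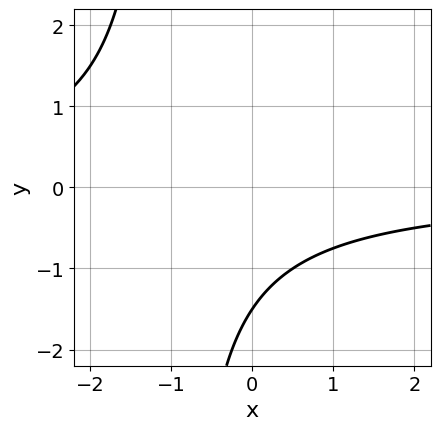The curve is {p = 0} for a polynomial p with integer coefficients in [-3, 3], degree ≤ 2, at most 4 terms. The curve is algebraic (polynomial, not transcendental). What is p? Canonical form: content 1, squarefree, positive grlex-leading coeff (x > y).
2*x*y + 2*y + 3

First, degree: no degree-1 curve has this shape, so deg p = 2.
Next, from the visible intercepts: the curve avoids every integer x-axis point in the box.
Finally, matching integer coefficients to the picture gives p.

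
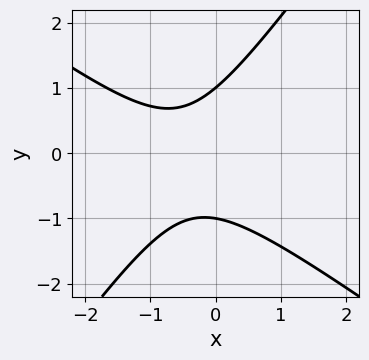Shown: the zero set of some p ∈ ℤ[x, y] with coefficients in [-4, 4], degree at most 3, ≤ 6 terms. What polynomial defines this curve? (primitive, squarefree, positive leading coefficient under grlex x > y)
First, degree: no degree-1 curve has this shape, so deg p = 2.
Then, checking where it meets the axes: it misses every integer gridline on the x-axis; among the integer gridlines, it crosses the y-axis at y ∈ {-1, 1}.
Finally, these observations pin down the coefficients.

3*x^2 + 2*x*y - 3*y^2 + 3*x + 3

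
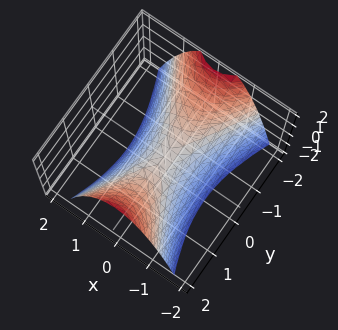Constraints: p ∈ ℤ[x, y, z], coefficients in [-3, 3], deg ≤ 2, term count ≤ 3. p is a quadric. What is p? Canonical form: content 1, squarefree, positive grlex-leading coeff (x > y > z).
1. The degree is 2 — a hyperbolic paraboloid; a quadric.
2. Symmetries: mirror symmetry y ↦ −y ⇒ only even powers of y; the x ↦ −x reflection is a symmetry, so x appears only in even powers.
3. From the axis intercepts and sections: it meets the y-axis at y = 0 (among the integer gridlines); it crosses the x-axis at the gridline x = 0; it crosses the z-axis at the gridline z = 0.
4. Assembling these constraints gives the stated polynomial.

3*x^2 - y^2 + 2*z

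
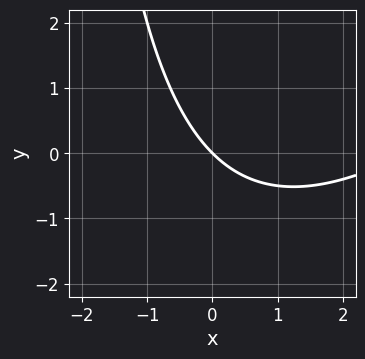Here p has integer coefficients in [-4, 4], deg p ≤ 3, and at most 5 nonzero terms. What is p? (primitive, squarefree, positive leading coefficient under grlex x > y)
(a) Degree: no degree-1 curve has this shape, so deg p = 2.
(b) Observable constraints: one y-axis crossing is at y = 0; it meets the x-axis at x = 0 (among the integer gridlines).
(c) Assembling these constraints gives the stated polynomial.

x^2 - x*y - 3*x - 3*y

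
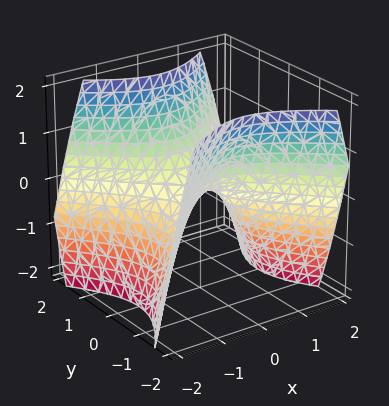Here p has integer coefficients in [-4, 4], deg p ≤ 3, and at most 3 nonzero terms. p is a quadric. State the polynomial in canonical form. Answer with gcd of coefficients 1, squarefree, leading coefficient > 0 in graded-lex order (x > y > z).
x^2 - y^2 + z

First, deg p = 2.
Next, symmetries: it's symmetric under x → −x, forcing even powers of x; mirror symmetry y ↦ −y ⇒ only even powers of y.
Then, checking where it meets the axes: one y-axis crossing is at y = 0; one x-axis crossing is at x = 0.
Finally, assembling these constraints gives the stated polynomial.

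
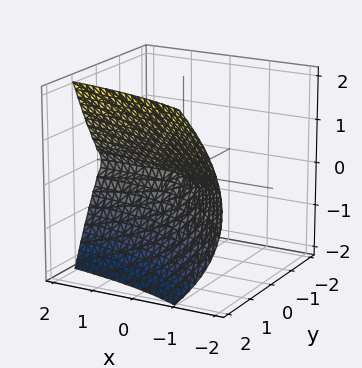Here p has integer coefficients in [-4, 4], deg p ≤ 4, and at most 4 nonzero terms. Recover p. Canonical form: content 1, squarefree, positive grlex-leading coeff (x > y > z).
First, degree: the shape is more complex than any degree-2 surface, so deg p = 3.
Then, checking where it meets the axes: one z-axis crossing is at z = 0; every point of the x-axis in the box is on the surface; it crosses the y-axis at the gridline y = 0.
Finally, together with the visible shape, these determine p as stated.

x*y^2 + y^3 - z^2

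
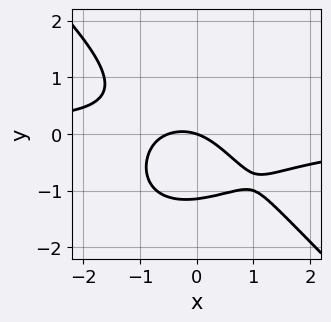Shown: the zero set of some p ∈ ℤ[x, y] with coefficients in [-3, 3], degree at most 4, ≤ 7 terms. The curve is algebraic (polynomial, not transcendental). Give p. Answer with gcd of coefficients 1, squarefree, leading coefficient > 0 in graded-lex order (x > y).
2*x^3*y + 2*y^4 + 2*x^2 + x + 3*y

(a) deg p = 4. No degree-3 curve has this shape.
(b) Reading off the gridlines: one x-axis crossing is at x = 0; it meets the y-axis at y = 0 (among the integer gridlines).
(c) Together with the visible shape, these determine p as stated.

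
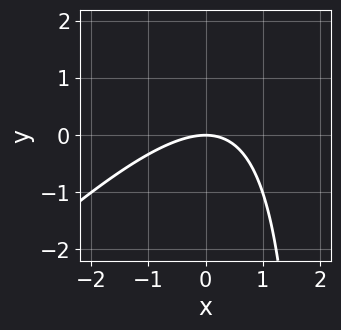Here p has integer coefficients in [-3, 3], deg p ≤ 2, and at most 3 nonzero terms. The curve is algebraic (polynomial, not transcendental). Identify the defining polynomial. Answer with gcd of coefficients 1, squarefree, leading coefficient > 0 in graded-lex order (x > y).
x^2 - x*y + 2*y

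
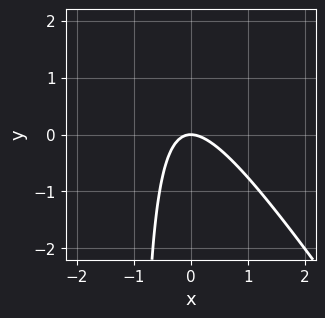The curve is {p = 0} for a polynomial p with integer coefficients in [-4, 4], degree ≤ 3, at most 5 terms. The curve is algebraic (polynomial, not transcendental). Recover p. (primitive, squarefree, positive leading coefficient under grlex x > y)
3*x^2 + 2*x*y + 2*y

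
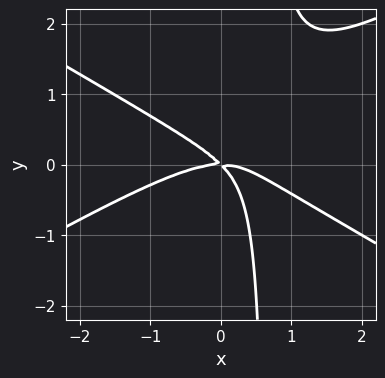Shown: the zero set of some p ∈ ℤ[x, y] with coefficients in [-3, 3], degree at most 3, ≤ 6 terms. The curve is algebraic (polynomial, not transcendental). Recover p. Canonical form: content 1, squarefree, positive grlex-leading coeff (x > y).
x^3 - 3*x*y^2 + 2*x*y + 2*y^2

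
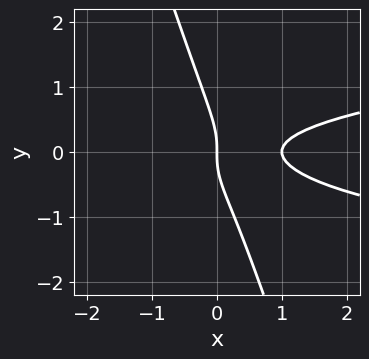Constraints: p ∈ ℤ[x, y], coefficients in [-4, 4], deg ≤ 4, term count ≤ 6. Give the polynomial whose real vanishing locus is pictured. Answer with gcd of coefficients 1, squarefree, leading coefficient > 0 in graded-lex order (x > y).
1. deg p = 3.
2. From the axis intercepts and sections: among the integer gridlines, it crosses the x-axis at x ∈ {0, 1}; it crosses the y-axis at the gridline y = 0.
3. Matching integer coefficients to the picture gives p.

3*x*y^2 + y^3 - x^2 + x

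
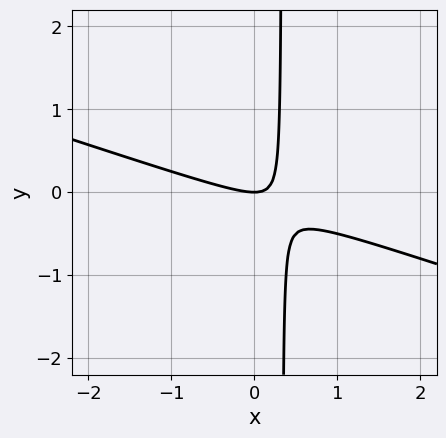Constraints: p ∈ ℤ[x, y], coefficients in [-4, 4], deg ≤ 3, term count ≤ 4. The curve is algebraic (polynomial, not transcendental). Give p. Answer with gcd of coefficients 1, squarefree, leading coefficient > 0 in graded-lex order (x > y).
1. Degree: a generic line meets the curve in up to 2 points, so deg p = 2.
2. Against the integer gridlines: one y-axis crossing is at y = 0; it crosses the x-axis at the gridline x = 0.
3. Solving for integer coefficients yields p as stated.

x^2 + 3*x*y - y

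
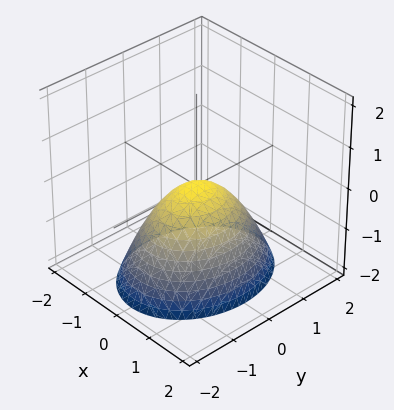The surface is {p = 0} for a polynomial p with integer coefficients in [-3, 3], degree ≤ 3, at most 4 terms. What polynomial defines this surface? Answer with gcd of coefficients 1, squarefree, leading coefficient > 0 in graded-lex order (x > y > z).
3*x^2 + 2*y^2 + 3*z

1. deg p = 2.
2. Symmetries: mirror symmetry y ↦ −y ⇒ only even powers of y; mirror symmetry x ↦ −x ⇒ only even powers of x.
3. From the visible intercepts: it crosses the z-axis at the gridline z = 0; it crosses the x-axis at the gridline x = 0; one y-axis crossing is at y = 0.
4. Matching integer coefficients to the picture gives p.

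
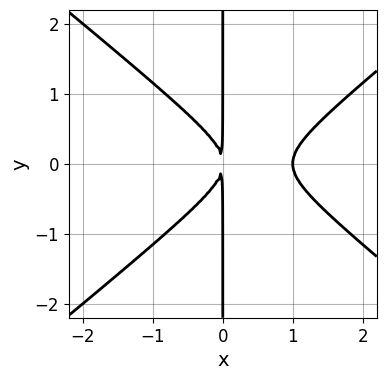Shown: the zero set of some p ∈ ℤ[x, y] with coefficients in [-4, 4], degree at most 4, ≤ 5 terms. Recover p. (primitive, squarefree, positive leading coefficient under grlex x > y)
1. The degree is 3 — the shape is more complex than any degree-2 curve.
2. Symmetries: it's symmetric under y → −y, forcing even powers of y.
3. From the visible intercepts: the visible y-axis segment lies entirely on the curve; one x-axis crossing is at x = 1.
4. Together with the visible shape, these determine p as stated.

2*x^3 - 3*x*y^2 - 2*x^2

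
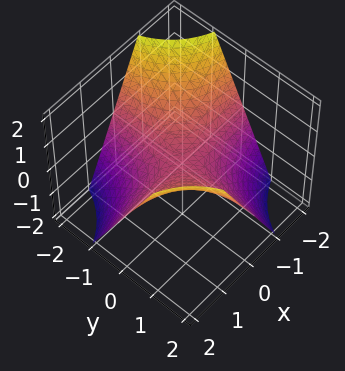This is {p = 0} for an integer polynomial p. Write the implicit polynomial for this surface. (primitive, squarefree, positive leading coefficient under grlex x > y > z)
x*y - z

(a) deg p = 2. A hyperbolic paraboloid; a quadric.
(b) From the axis intercepts and sections: every point of the y-axis in the box is on the surface; it meets the z-axis at z = 0 (among the integer gridlines).
(c) Together with the visible shape, these determine p as stated. Check: (1, 0, 0) on the x-axis lies on the surface, and p(1, 0, 0) = 0. ✓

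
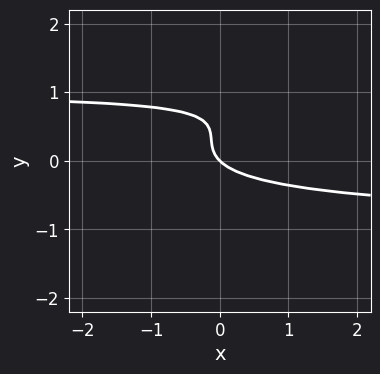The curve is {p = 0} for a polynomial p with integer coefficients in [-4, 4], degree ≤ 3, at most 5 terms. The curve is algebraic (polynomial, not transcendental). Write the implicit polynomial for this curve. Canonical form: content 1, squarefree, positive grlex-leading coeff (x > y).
First, the degree is 3 — no degree-2 curve has this shape.
Then, against the integer gridlines: it crosses the y-axis at the gridline y = 0; it meets the x-axis at x = 0 (among the integer gridlines).
Finally, together with the visible shape, these determine p as stated.

x*y^2 - 3*y^3 + 3*y^2 - x - y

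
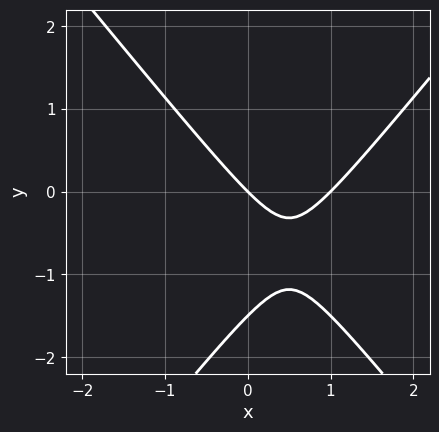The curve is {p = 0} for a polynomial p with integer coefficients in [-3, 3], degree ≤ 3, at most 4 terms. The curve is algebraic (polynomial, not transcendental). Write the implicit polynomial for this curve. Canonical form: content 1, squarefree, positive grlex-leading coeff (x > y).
First, deg p = 2.
Then, from the axis intercepts and sections: it meets the y-axis at y = 0 (among the integer gridlines); the x-axis gridline crossings are at x ∈ {0, 1}.
Finally, solving for integer coefficients yields p as stated.

3*x^2 - 2*y^2 - 3*x - 3*y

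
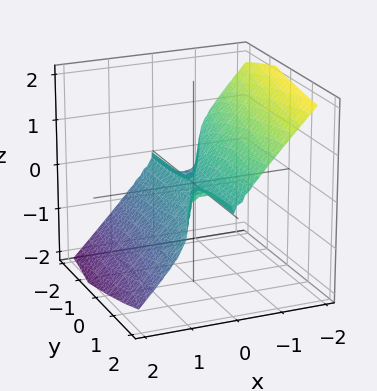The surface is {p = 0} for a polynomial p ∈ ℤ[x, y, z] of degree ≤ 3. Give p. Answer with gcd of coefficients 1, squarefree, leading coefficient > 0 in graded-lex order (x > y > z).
2*x^3 - x^2*y + 2*z^3

(a) deg p = 3. A generic line meets the surface in up to 3 points.
(b) From the visible intercepts: every point of the y-axis in the box is on the surface; it meets the x-axis at x = 0 (among the integer gridlines); it meets the z-axis at z = 0 (among the integer gridlines).
(c) Together with the visible shape, these determine p as stated.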